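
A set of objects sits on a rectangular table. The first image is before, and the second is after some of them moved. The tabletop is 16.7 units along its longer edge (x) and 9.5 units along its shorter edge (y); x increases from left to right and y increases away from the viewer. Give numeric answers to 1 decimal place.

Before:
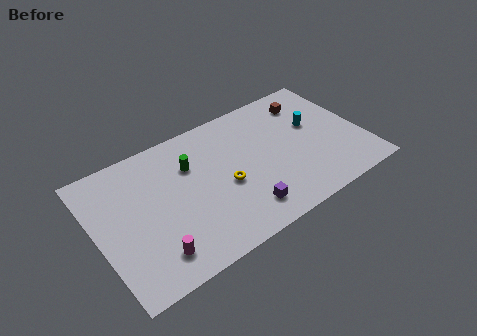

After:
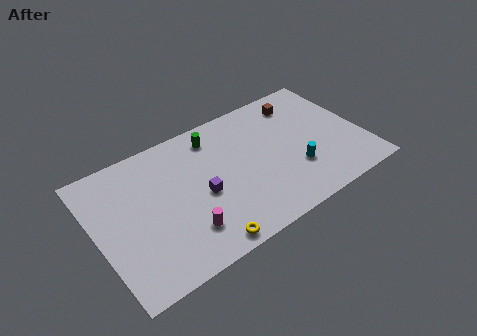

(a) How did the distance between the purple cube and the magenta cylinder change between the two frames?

-3.2

They were about 5.6 units apart before and 2.4 after — 3.2 units closer together.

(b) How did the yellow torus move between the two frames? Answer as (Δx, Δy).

(-2.0, -3.2)

The yellow torus started near (7.9, 4.1) and ended near (5.9, 0.9).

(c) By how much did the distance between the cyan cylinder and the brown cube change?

+3.0

The distance was about 1.9 in the first image and 4.9 in the second, so they moved 3.0 units further apart.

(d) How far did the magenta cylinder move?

2.1

The magenta cylinder was near (3.0, 1.8) before and (5.0, 2.3) after, so it travelled √(2.0² + 0.5²) ≈ 2.1 units.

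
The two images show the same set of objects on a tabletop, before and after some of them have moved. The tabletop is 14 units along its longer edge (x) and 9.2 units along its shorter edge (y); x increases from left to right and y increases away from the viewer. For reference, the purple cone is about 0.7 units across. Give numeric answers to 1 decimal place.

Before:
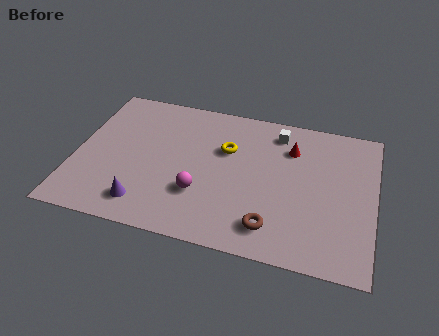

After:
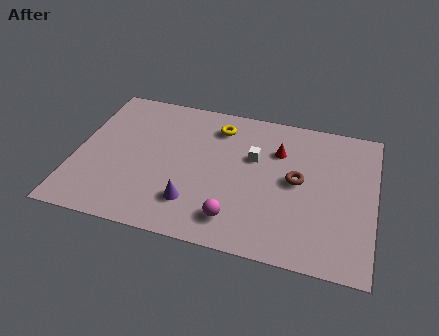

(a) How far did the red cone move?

0.7

The red cone was near (10.0, 6.8) before and (9.4, 6.5) after, so it travelled √(0.6² + 0.3²) ≈ 0.7 units.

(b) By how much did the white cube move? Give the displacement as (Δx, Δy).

(-1.0, -1.9)

From the two frames, the white cube sits at roughly (9.3, 7.7) before and (8.3, 5.8) after.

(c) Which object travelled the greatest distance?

the brown torus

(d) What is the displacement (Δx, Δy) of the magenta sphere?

(1.7, -1.2)

From the two frames, the magenta sphere sits at roughly (6.0, 2.9) before and (7.7, 1.7) after.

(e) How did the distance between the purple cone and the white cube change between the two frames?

-4.0

The distance was about 8.4 in the first image and 4.4 in the second, so they moved 4.0 units closer together.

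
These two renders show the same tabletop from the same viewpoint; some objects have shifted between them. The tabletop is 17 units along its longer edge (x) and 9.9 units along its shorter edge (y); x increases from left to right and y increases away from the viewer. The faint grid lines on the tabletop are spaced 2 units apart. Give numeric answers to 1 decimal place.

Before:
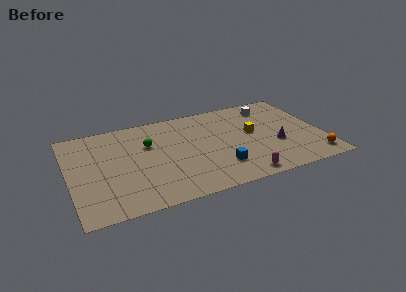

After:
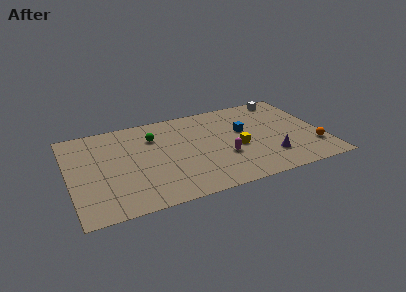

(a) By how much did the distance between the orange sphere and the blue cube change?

-0.9

They were about 6.4 units apart before and 5.5 after — 0.9 units closer together.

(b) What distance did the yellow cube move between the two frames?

1.8

The yellow cube moved from about (12.4, 5.5) to (11.2, 4.2), a distance of √(1.2² + 1.3²) ≈ 1.8.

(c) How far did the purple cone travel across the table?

1.3

From (13.8, 3.7) to (13.2, 2.5), the purple cone covered √(0.6² + 1.2²) ≈ 1.3 units.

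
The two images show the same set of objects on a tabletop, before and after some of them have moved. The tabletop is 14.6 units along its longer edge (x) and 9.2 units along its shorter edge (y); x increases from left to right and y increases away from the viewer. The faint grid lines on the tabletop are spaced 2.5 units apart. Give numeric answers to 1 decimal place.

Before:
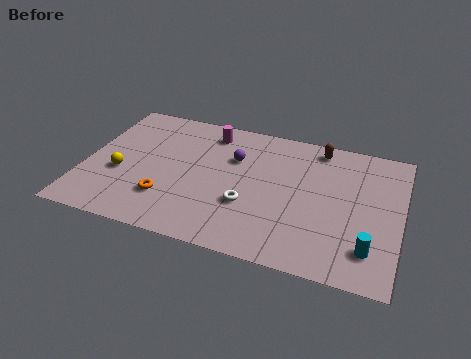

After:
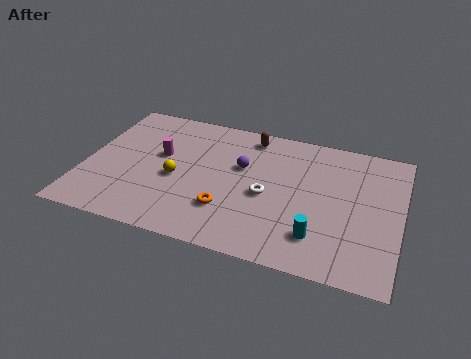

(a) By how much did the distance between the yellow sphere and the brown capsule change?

-4.9

Before: roughly 10.0 units apart; after: 5.1. That's 4.9 units closer together.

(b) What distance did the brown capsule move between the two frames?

3.2

From (10.6, 8.1) to (7.4, 8.0), the brown capsule covered √(3.2² + 0.1²) ≈ 3.2 units.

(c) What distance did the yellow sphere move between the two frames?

2.6

The yellow sphere moved from about (1.7, 3.6) to (4.3, 4.0), a distance of √(2.6² + 0.4²) ≈ 2.6.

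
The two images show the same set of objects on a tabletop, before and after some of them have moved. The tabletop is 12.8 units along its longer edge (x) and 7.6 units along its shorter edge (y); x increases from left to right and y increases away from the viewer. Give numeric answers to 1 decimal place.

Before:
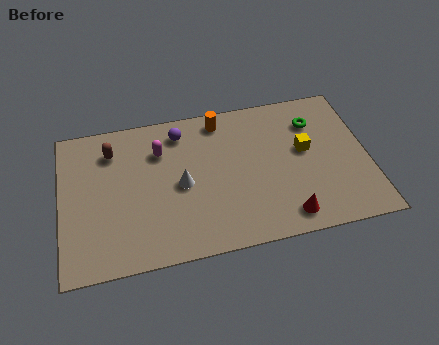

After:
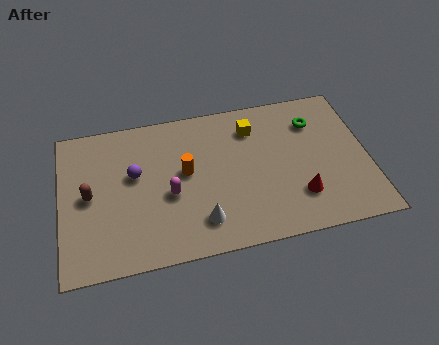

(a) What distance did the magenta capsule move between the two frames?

2.3

The magenta capsule moved from about (4.2, 5.5) to (4.5, 3.2), a distance of √(0.3² + 2.3²) ≈ 2.3.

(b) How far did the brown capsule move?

2.3

The brown capsule was near (2.2, 5.9) before and (1.2, 3.8) after, so it travelled √(1.0² + 2.1²) ≈ 2.3 units.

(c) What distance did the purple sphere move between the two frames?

2.7

The purple sphere moved from about (5.1, 6.3) to (3.1, 4.5), a distance of √(2.0² + 1.8²) ≈ 2.7.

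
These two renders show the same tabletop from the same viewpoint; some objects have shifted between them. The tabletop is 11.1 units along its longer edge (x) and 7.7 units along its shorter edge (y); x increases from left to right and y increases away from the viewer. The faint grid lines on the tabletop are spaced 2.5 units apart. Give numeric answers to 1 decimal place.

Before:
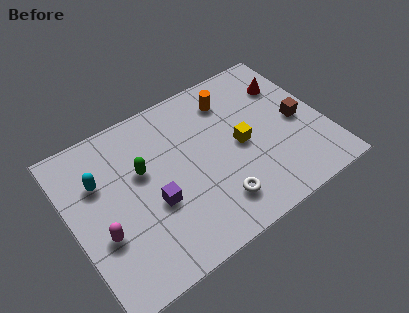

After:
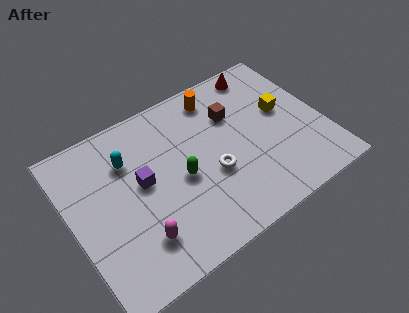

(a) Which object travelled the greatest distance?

the brown cube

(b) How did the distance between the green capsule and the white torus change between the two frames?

-2.7

They were about 4.1 units apart before and 1.4 after — 2.7 units closer together.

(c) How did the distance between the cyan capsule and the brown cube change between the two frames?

-4.0

The distance was about 8.7 in the first image and 4.7 in the second, so they moved 4.0 units closer together.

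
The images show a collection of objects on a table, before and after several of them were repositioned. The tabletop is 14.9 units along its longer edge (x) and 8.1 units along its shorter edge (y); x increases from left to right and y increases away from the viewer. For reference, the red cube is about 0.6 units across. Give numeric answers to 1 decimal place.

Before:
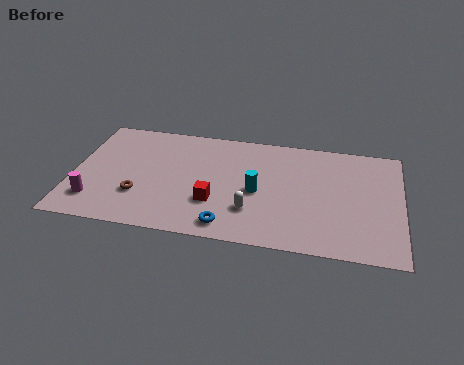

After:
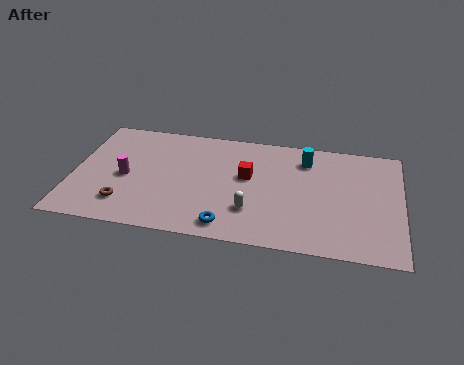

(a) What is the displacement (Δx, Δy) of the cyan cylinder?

(2.1, 2.7)

The cyan cylinder started near (8.4, 3.7) and ended near (10.5, 6.4).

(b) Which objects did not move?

the blue torus and the white capsule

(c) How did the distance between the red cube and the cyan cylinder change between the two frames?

+0.9

Before: roughly 2.2 units apart; after: 3.1. That's 0.9 units further apart.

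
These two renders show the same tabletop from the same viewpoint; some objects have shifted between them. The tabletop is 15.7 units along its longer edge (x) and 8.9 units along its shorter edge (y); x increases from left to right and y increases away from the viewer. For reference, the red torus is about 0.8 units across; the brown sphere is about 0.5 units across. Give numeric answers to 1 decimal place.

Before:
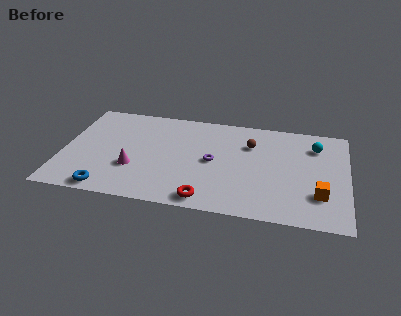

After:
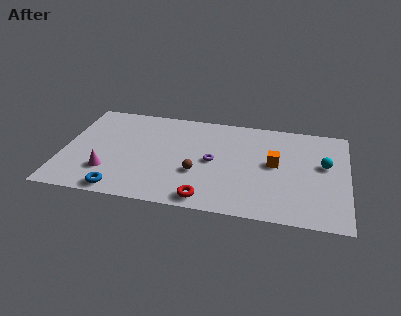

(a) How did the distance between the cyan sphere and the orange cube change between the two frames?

-1.6

Before: roughly 4.3 units apart; after: 2.7. That's 1.6 units closer together.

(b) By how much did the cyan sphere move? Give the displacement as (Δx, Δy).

(0.5, -1.6)

The cyan sphere started near (13.9, 6.8) and ended near (14.4, 5.2).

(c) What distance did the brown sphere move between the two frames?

4.2

The brown sphere was near (10.3, 6.3) before and (7.5, 3.2) after, so it travelled √(2.8² + 3.1²) ≈ 4.2 units.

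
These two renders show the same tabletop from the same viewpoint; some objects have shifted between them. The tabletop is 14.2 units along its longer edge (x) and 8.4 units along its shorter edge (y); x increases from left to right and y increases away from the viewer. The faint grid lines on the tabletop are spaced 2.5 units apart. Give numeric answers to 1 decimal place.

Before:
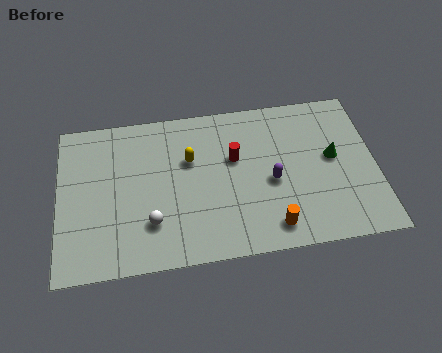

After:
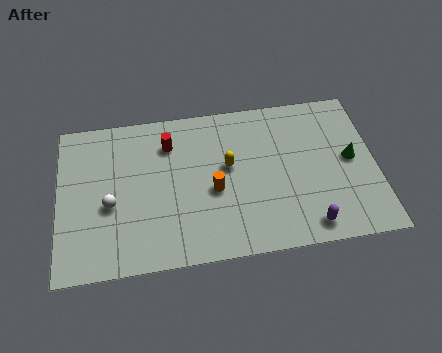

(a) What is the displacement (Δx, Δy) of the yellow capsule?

(1.7, -0.6)

The yellow capsule was at about (5.9, 5.4) and moved to about (7.6, 4.8).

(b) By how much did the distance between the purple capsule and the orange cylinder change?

+2.4

Before: roughly 2.4 units apart; after: 4.8. That's 2.4 units further apart.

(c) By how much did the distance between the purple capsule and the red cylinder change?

+5.8

The distance was about 2.2 in the first image and 8.0 in the second, so they moved 5.8 units further apart.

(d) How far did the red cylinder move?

3.1

The red cylinder moved from about (7.9, 5.2) to (5.0, 6.4), a distance of √(2.9² + 1.2²) ≈ 3.1.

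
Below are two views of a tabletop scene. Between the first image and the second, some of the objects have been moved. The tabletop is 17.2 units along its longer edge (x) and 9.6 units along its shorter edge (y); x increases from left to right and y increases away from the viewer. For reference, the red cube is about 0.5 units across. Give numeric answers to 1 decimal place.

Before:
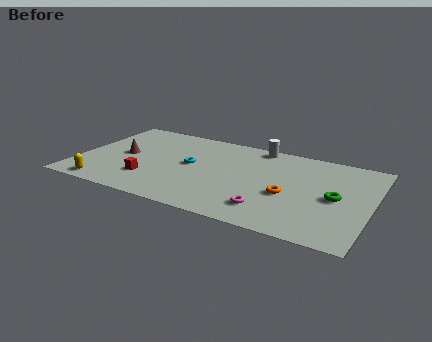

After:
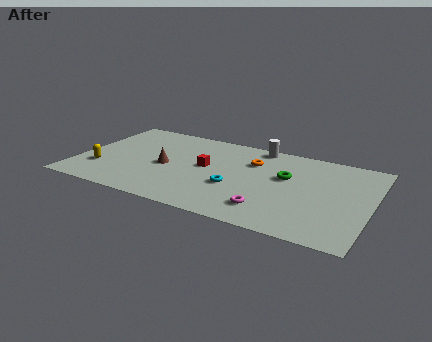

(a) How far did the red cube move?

4.0

From (4.4, 2.6) to (7.5, 5.2), the red cube covered √(3.1² + 2.6²) ≈ 4.0 units.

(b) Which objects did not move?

the white cylinder and the magenta torus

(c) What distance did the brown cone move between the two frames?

2.6

The brown cone was near (2.6, 4.8) before and (5.2, 4.4) after, so it travelled √(2.6² + 0.4²) ≈ 2.6 units.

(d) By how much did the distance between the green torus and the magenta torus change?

-0.6

They were about 4.4 units apart before and 3.8 after — 0.6 units closer together.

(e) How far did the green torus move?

3.2

The green torus was near (15.2, 4.6) before and (12.2, 5.8) after, so it travelled √(3.0² + 1.2²) ≈ 3.2 units.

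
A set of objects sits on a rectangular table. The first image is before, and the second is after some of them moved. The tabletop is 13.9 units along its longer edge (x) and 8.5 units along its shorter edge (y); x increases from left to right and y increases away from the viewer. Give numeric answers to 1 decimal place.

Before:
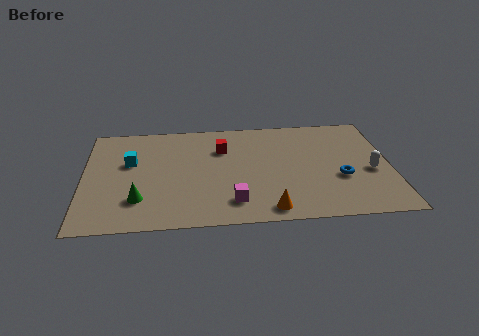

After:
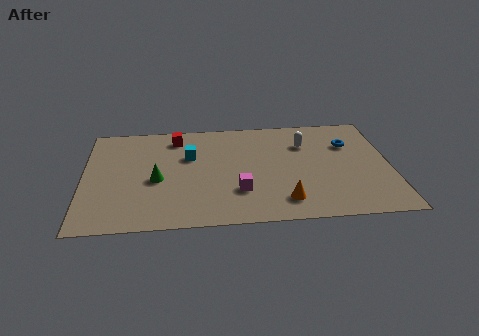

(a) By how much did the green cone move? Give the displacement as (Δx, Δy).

(0.8, 1.5)

The green cone started near (2.5, 2.2) and ended near (3.3, 3.7).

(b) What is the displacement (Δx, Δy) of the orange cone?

(0.7, 0.6)

The orange cone was at about (8.3, 1.0) and moved to about (9.0, 1.6).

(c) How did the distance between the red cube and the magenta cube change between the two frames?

+1.1

Before: roughly 4.3 units apart; after: 5.4. That's 1.1 units further apart.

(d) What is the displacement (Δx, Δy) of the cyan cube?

(2.7, 0.3)

The cyan cube was at about (2.1, 5.2) and moved to about (4.8, 5.5).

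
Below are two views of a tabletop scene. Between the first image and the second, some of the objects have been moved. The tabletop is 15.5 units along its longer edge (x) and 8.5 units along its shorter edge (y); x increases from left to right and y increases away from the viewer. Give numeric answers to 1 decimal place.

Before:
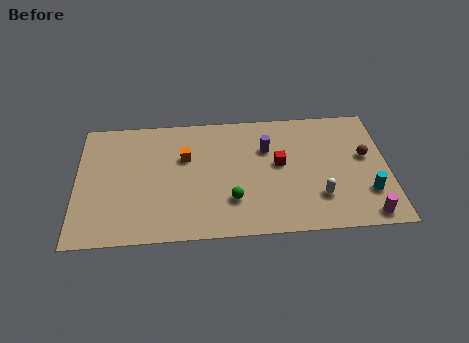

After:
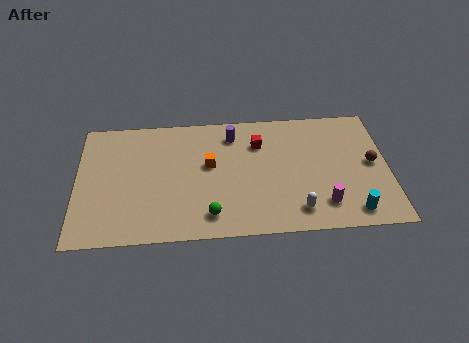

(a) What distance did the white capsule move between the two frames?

1.4

The white capsule was near (12.0, 2.3) before and (10.9, 1.5) after, so it travelled √(1.1² + 0.8²) ≈ 1.4 units.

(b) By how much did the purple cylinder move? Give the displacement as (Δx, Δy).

(-1.7, 1.1)

The purple cylinder was at about (9.5, 5.8) and moved to about (7.8, 6.9).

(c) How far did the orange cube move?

1.3

From (5.4, 5.5) to (6.6, 4.9), the orange cube covered √(1.2² + 0.6²) ≈ 1.3 units.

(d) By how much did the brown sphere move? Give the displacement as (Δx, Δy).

(0.3, -0.5)

The brown sphere was at about (14.4, 4.9) and moved to about (14.7, 4.4).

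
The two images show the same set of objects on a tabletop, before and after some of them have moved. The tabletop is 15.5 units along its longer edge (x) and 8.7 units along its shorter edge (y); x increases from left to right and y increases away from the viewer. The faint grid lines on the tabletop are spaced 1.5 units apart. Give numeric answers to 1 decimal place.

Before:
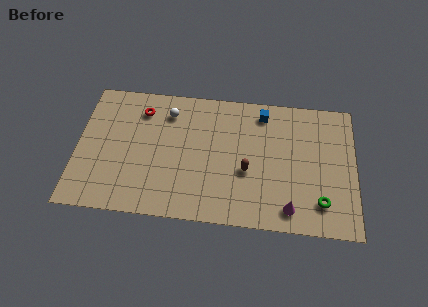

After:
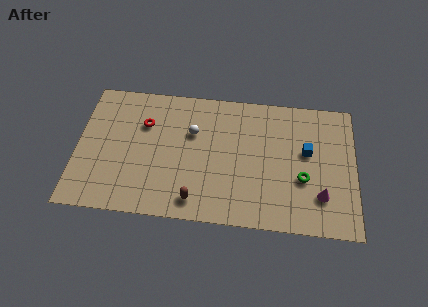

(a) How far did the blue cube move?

3.4

From (10.3, 7.4) to (12.8, 5.1), the blue cube covered √(2.5² + 2.3²) ≈ 3.4 units.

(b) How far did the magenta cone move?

2.0

From (11.9, 1.3) to (13.6, 2.3), the magenta cone covered √(1.7² + 1.0²) ≈ 2.0 units.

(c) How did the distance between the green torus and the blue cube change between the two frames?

-4.6

They were about 6.4 units apart before and 1.8 after — 4.6 units closer together.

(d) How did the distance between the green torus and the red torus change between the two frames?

-2.0

They were about 11.3 units apart before and 9.3 after — 2.0 units closer together.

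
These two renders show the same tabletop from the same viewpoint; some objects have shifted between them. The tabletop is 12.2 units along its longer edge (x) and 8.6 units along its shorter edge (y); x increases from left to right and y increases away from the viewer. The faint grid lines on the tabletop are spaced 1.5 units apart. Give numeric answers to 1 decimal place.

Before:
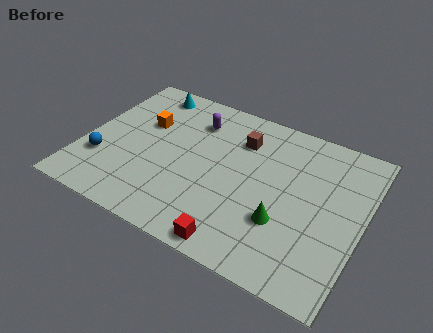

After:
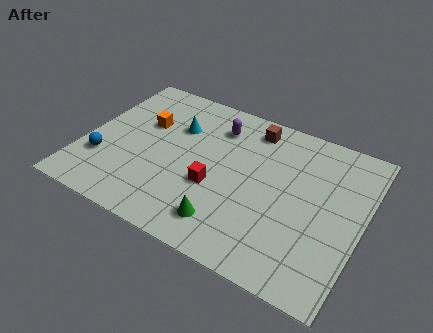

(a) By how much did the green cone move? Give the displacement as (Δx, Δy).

(-2.3, -1.2)

The green cone was at about (9.0, 2.8) and moved to about (6.7, 1.6).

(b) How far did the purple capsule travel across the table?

1.0

The purple capsule moved from about (4.5, 6.6) to (5.5, 6.7), a distance of √(1.0² + 0.1²) ≈ 1.0.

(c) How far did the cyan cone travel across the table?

2.3

The cyan cone moved from about (2.2, 7.5) to (3.8, 5.9), a distance of √(1.6² + 1.6²) ≈ 2.3.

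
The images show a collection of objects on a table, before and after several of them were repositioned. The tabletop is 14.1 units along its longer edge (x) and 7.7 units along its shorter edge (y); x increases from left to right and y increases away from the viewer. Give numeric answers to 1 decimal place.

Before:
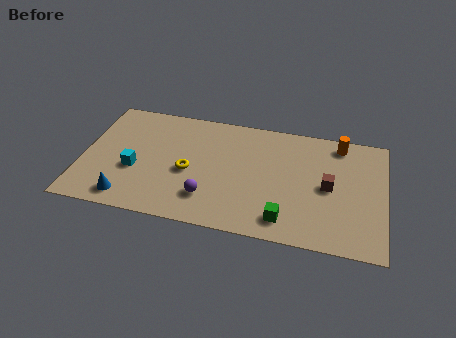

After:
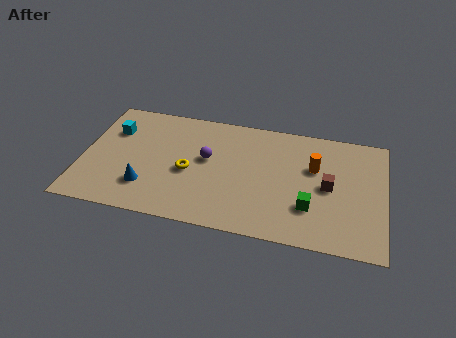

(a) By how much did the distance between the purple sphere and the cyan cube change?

+0.9

They were about 3.7 units apart before and 4.6 after — 0.9 units further apart.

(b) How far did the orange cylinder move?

2.1

The orange cylinder moved from about (11.9, 6.7) to (10.8, 4.9), a distance of √(1.1² + 1.8²) ≈ 2.1.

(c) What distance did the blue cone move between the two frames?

1.2

The blue cone moved from about (2.3, 1.1) to (3.1, 2.0), a distance of √(0.8² + 0.9²) ≈ 1.2.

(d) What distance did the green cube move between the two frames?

1.5

The green cube moved from about (9.6, 1.3) to (10.7, 2.3), a distance of √(1.1² + 1.0²) ≈ 1.5.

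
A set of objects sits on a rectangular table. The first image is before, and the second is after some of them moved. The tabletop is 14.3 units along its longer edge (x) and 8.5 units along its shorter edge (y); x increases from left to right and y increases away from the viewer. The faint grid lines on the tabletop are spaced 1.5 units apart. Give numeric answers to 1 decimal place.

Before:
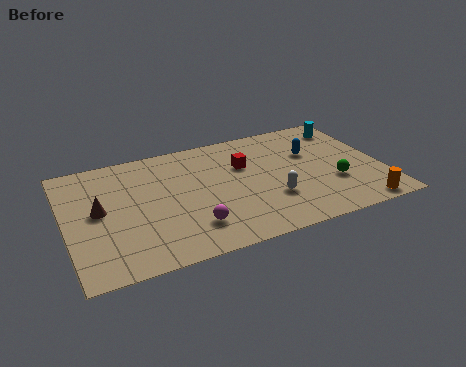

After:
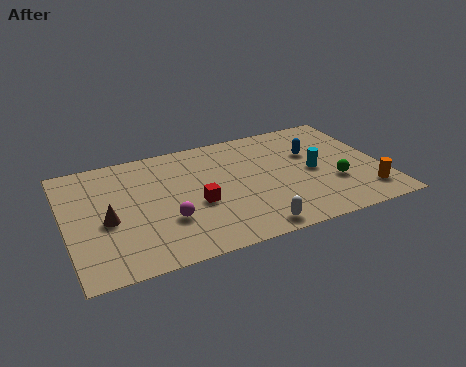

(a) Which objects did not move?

the green sphere and the blue capsule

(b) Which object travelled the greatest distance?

the cyan cylinder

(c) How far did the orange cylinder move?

1.0

The orange cylinder was near (12.9, 0.8) before and (13.3, 1.7) after, so it travelled √(0.4² + 0.9²) ≈ 1.0 units.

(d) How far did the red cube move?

3.2

The red cube moved from about (8.2, 5.6) to (5.8, 3.5), a distance of √(2.4² + 2.1²) ≈ 3.2.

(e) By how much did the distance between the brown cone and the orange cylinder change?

-0.3

Before: roughly 12.0 units apart; after: 11.7. That's 0.3 units closer together.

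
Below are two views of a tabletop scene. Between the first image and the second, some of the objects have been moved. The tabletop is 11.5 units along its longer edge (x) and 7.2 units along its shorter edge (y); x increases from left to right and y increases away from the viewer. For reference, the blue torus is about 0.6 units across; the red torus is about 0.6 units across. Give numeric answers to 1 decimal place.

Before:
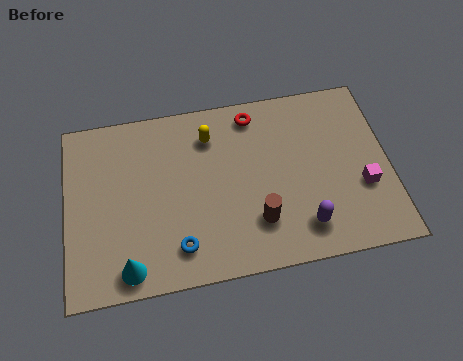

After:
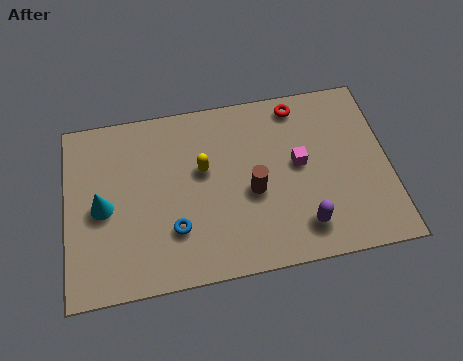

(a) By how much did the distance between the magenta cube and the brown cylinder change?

-2.0

They were about 3.9 units apart before and 1.9 after — 2.0 units closer together.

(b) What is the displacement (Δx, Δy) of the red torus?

(1.6, 0.1)

The red torus was at about (6.8, 6.2) and moved to about (8.4, 6.3).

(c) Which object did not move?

the purple capsule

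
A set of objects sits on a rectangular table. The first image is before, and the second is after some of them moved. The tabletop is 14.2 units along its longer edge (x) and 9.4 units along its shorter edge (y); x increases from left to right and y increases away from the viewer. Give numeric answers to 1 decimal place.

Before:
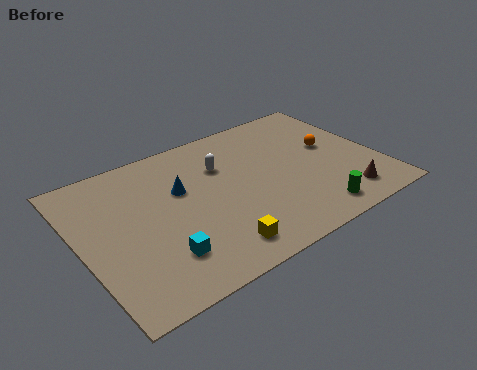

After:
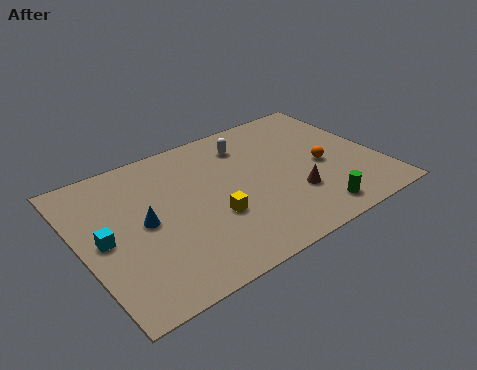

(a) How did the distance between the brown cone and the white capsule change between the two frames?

-2.3

Before: roughly 7.0 units apart; after: 4.7. That's 2.3 units closer together.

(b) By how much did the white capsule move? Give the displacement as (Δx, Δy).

(1.4, 0.9)

From the two frames, the white capsule sits at roughly (7.0, 6.5) before and (8.4, 7.4) after.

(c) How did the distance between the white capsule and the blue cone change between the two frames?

+3.9

Before: roughly 2.2 units apart; after: 6.1. That's 3.9 units further apart.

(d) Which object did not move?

the green cylinder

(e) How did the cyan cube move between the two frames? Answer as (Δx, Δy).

(-2.3, 2.3)

The cyan cube was at about (3.3, 2.3) and moved to about (1.0, 4.6).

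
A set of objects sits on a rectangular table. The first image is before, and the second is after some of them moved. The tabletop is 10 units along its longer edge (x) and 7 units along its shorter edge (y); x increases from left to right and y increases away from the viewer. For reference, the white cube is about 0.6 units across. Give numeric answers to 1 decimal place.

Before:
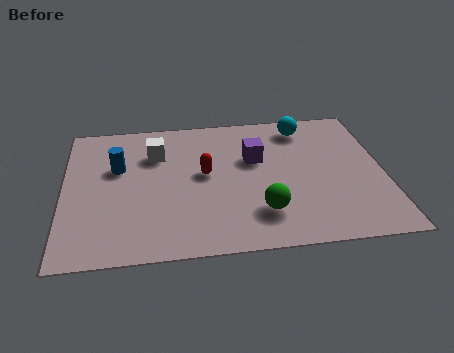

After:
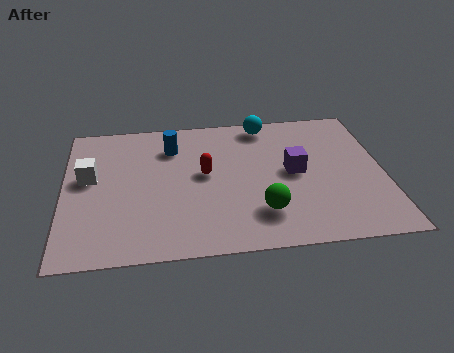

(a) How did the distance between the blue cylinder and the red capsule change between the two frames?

-1.0

Before: roughly 2.8 units apart; after: 1.8. That's 1.0 units closer together.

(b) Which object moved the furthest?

the white cube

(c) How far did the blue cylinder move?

1.9

From (1.7, 4.4) to (3.4, 5.3), the blue cylinder covered √(1.7² + 0.9²) ≈ 1.9 units.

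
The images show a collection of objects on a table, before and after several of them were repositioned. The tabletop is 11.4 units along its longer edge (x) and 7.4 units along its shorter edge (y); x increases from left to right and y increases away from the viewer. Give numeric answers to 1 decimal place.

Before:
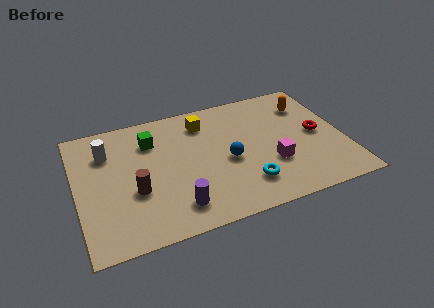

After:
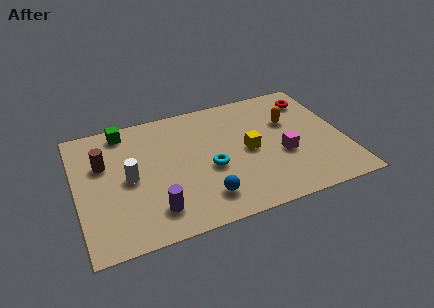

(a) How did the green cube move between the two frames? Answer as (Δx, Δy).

(-1.1, 1.0)

The green cube started near (3.3, 5.5) and ended near (2.2, 6.5).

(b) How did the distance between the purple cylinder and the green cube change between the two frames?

+0.9

They were about 4.2 units apart before and 5.1 after — 0.9 units further apart.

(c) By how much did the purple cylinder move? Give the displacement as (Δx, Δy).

(-0.9, 0.1)

The purple cylinder was at about (4.0, 1.4) and moved to about (3.1, 1.5).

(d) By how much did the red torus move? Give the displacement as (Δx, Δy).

(0.0, 2.2)

The red torus started near (10.3, 3.7) and ended near (10.3, 5.9).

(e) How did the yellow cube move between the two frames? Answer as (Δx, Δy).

(1.7, -2.3)

The yellow cube started near (5.6, 5.9) and ended near (7.3, 3.6).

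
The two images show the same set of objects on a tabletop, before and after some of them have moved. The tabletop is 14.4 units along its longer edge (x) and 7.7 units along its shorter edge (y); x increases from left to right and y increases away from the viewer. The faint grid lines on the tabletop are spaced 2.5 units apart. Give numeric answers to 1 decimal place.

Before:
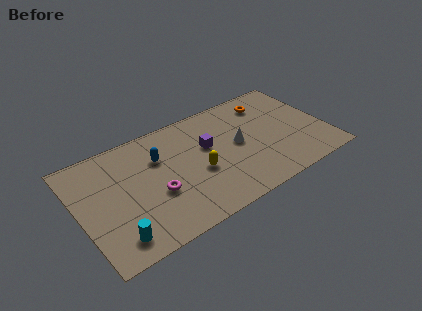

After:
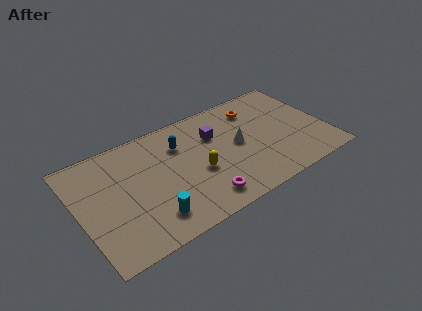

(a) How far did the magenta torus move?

2.9

The magenta torus was near (4.3, 3.0) before and (6.7, 1.3) after, so it travelled √(2.4² + 1.7²) ≈ 2.9 units.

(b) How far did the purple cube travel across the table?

0.8

The purple cube moved from about (7.6, 4.7) to (8.1, 5.3), a distance of √(0.5² + 0.6²) ≈ 0.8.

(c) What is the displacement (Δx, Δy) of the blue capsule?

(1.3, 0.3)

The blue capsule started near (4.8, 5.3) and ended near (6.1, 5.6).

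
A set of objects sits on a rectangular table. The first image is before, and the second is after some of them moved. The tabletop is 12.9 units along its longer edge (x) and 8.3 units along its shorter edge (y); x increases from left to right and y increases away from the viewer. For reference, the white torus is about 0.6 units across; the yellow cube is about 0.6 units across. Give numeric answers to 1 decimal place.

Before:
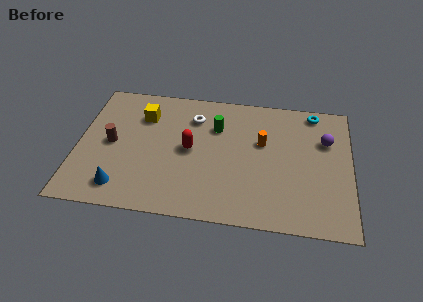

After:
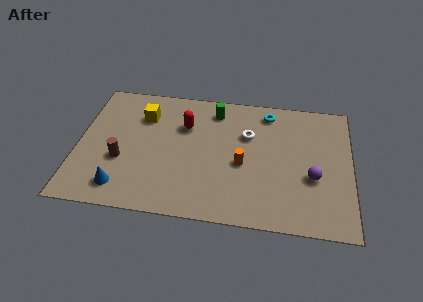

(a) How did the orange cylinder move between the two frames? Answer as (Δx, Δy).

(-0.9, -1.5)

From the two frames, the orange cylinder sits at roughly (8.7, 5.1) before and (7.8, 3.6) after.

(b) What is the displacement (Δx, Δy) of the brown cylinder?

(0.5, -1.0)

The brown cylinder started near (1.6, 4.1) and ended near (2.1, 3.1).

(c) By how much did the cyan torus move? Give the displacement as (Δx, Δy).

(-2.2, -0.3)

From the two frames, the cyan torus sits at roughly (11.1, 7.4) before and (8.9, 7.1) after.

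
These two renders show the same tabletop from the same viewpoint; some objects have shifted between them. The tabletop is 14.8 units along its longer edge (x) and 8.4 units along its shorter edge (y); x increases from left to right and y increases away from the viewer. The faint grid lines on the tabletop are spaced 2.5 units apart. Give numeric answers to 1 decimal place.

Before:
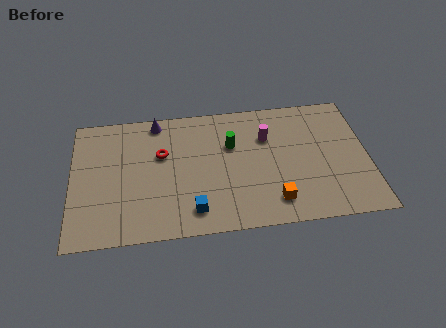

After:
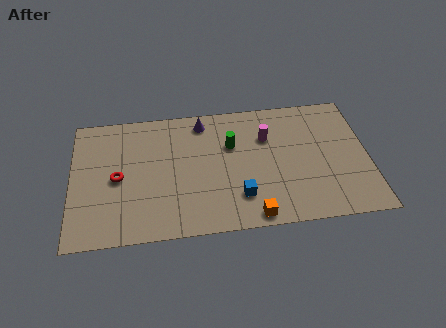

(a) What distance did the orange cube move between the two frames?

1.4

From (10.0, 1.6) to (8.9, 0.8), the orange cube covered √(1.1² + 0.8²) ≈ 1.4 units.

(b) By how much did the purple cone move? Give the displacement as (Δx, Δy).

(2.3, -0.3)

From the two frames, the purple cone sits at roughly (4.3, 7.5) before and (6.6, 7.2) after.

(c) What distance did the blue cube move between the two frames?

2.4

The blue cube was near (6.0, 1.5) before and (8.3, 2.1) after, so it travelled √(2.3² + 0.6²) ≈ 2.4 units.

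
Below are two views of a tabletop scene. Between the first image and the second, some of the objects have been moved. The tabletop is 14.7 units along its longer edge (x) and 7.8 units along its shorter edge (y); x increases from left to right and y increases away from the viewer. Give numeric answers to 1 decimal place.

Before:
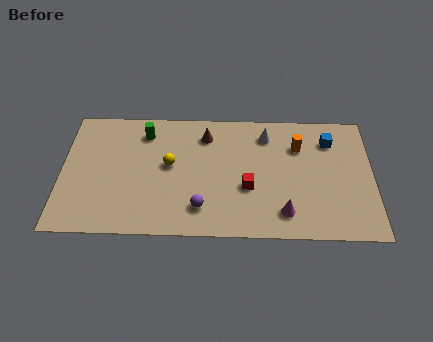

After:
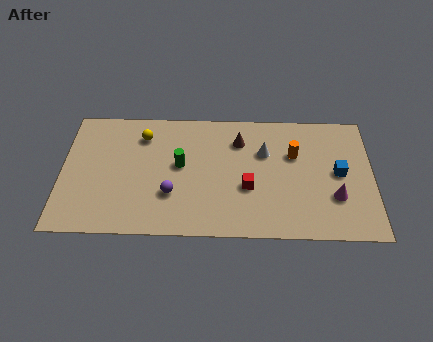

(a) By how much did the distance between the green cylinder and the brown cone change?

+0.3

They were about 2.9 units apart before and 3.2 after — 0.3 units further apart.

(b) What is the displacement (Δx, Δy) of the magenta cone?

(2.4, 1.0)

From the two frames, the magenta cone sits at roughly (10.5, 1.5) before and (12.9, 2.5) after.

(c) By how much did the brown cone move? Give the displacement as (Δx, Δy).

(1.6, -0.3)

The brown cone started near (6.8, 6.2) and ended near (8.4, 5.9).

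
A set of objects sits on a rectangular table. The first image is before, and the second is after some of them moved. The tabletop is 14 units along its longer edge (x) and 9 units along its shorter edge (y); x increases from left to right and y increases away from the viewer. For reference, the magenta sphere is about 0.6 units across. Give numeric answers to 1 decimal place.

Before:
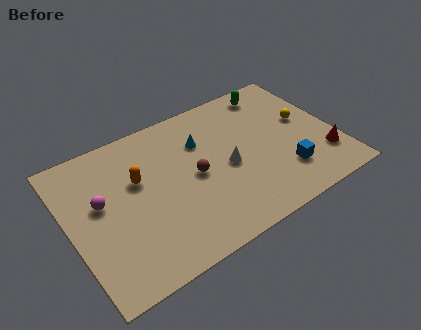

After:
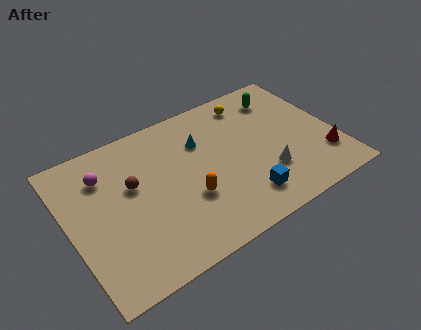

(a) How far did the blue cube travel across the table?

2.4

The blue cube was near (11.0, 2.3) before and (8.7, 1.8) after, so it travelled √(2.3² + 0.5²) ≈ 2.4 units.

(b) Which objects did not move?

the cyan cone and the red cone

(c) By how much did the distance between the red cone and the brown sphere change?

+3.3

Before: roughly 6.9 units apart; after: 10.2. That's 3.3 units further apart.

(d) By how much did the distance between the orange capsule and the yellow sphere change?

-2.9

They were about 8.9 units apart before and 6.0 after — 2.9 units closer together.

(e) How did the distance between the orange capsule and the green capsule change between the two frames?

-1.0

They were about 8.0 units apart before and 7.0 after — 1.0 units closer together.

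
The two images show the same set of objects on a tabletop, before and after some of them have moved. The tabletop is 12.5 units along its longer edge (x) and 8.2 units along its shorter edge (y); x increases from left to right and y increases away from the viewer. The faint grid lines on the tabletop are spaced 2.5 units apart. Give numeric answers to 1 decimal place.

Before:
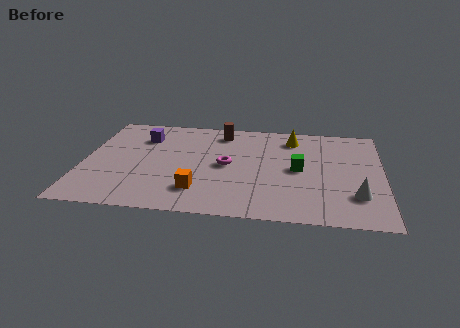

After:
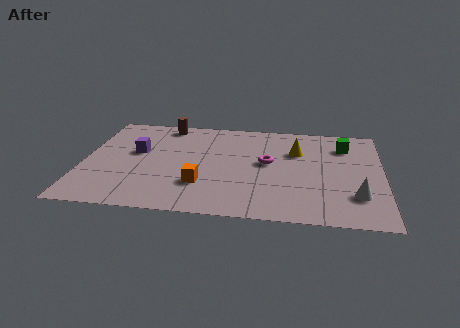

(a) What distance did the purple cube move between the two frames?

1.3

The purple cube moved from about (2.4, 6.1) to (2.2, 4.8), a distance of √(0.2² + 1.3²) ≈ 1.3.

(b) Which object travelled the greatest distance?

the green cube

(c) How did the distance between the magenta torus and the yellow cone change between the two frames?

-2.1

They were about 3.7 units apart before and 1.6 after — 2.1 units closer together.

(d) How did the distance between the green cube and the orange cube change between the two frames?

+2.4

The distance was about 4.7 in the first image and 7.1 in the second, so they moved 2.4 units further apart.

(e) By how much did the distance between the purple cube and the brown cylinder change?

-0.7

The distance was about 3.4 in the first image and 2.7 in the second, so they moved 0.7 units closer together.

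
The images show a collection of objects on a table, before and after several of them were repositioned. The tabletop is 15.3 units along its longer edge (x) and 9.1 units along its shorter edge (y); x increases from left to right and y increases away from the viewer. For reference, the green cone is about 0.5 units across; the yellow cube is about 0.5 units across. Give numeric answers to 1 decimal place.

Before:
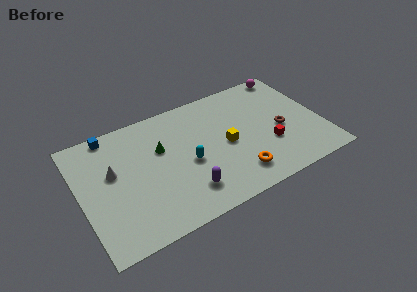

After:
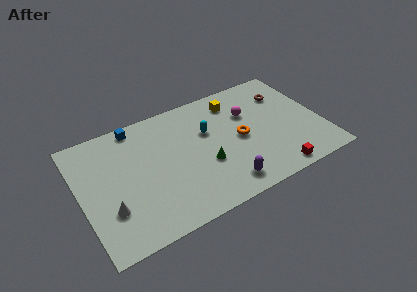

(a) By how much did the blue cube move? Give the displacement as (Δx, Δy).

(1.6, -0.1)

From the two frames, the blue cube sits at roughly (2.3, 8.3) before and (3.9, 8.2) after.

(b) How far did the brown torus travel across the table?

2.8

From (12.7, 4.0) to (13.4, 6.7), the brown torus covered √(0.7² + 2.7²) ≈ 2.8 units.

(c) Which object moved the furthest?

the magenta sphere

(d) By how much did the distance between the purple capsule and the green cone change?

-1.8

Before: roughly 4.0 units apart; after: 2.2. That's 1.8 units closer together.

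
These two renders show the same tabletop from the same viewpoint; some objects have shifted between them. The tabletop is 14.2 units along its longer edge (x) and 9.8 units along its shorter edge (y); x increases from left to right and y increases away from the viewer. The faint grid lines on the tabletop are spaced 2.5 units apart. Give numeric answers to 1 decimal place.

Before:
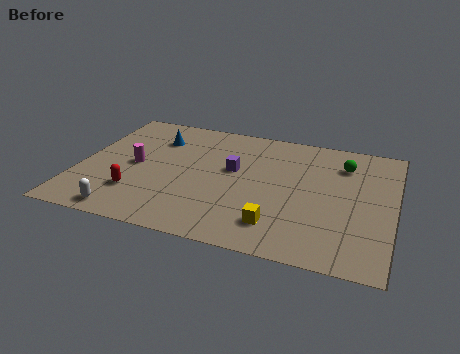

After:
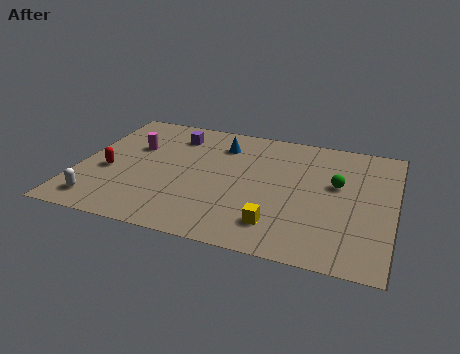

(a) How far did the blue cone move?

3.0

The blue cone moved from about (3.2, 7.3) to (6.2, 7.6), a distance of √(3.0² + 0.3²) ≈ 3.0.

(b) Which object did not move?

the yellow cube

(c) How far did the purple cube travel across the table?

3.6

The purple cube moved from about (6.9, 5.7) to (4.0, 7.8), a distance of √(2.9² + 2.1²) ≈ 3.6.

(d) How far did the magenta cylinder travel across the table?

1.5

From (2.5, 4.8) to (2.3, 6.3), the magenta cylinder covered √(0.2² + 1.5²) ≈ 1.5 units.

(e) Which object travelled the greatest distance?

the purple cube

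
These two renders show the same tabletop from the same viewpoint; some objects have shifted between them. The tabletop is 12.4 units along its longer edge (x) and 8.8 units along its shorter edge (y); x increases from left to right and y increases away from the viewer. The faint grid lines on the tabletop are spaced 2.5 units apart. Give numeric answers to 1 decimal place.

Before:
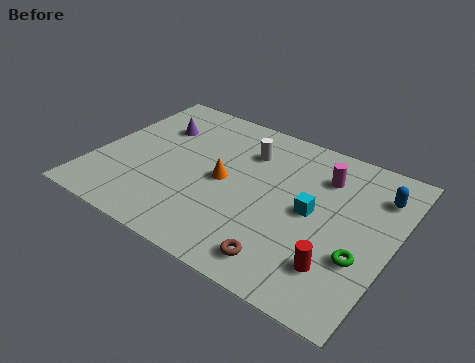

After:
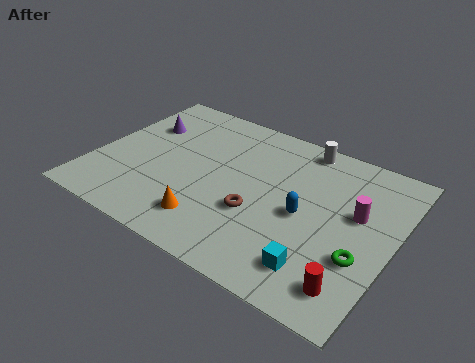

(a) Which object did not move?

the green torus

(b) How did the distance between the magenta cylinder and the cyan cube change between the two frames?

+1.4

They were about 2.2 units apart before and 3.6 after — 1.4 units further apart.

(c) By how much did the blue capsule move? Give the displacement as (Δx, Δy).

(-2.7, -2.6)

From the two frames, the blue capsule sits at roughly (11.5, 6.7) before and (8.8, 4.1) after.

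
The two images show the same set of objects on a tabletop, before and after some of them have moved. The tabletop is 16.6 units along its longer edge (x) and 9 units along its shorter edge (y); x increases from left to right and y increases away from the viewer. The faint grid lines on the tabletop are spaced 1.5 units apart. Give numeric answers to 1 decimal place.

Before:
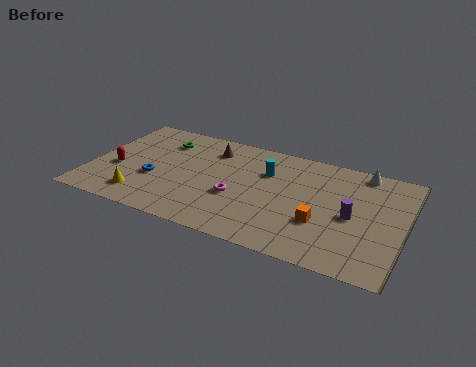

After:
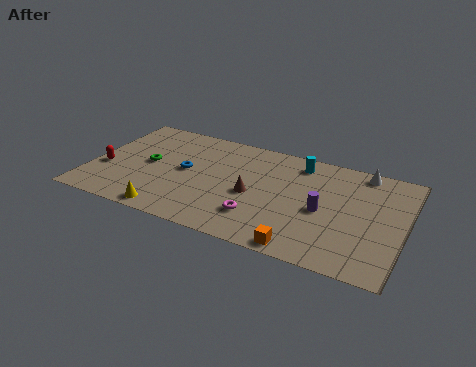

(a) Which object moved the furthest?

the brown cone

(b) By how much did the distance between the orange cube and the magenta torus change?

-1.6

Before: roughly 4.5 units apart; after: 2.9. That's 1.6 units closer together.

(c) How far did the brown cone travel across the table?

4.0

From (6.1, 7.1) to (8.7, 4.0), the brown cone covered √(2.6² + 3.1²) ≈ 4.0 units.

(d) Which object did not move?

the white cone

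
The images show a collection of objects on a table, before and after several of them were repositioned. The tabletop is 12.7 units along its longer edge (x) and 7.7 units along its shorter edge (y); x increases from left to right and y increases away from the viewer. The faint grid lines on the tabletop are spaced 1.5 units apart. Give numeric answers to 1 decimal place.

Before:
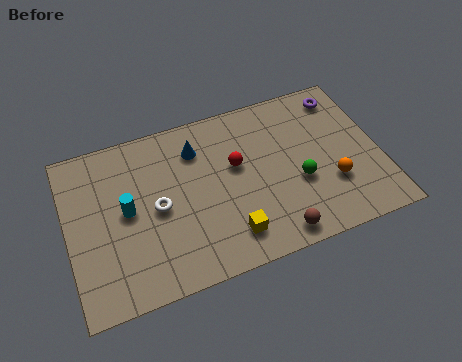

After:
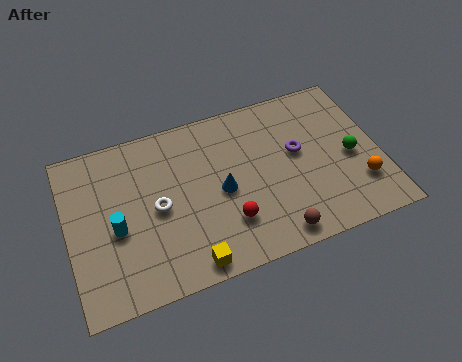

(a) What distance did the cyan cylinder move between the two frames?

0.9

The cyan cylinder moved from about (2.4, 4.0) to (1.9, 3.3), a distance of √(0.5² + 0.7²) ≈ 0.9.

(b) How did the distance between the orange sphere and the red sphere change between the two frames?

+1.1

The distance was about 4.3 in the first image and 5.4 in the second, so they moved 1.1 units further apart.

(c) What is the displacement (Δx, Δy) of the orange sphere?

(1.1, -0.4)

From the two frames, the orange sphere sits at roughly (10.6, 2.5) before and (11.7, 2.1) after.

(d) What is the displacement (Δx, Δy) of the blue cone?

(0.8, -2.3)

From the two frames, the blue cone sits at roughly (5.4, 5.9) before and (6.2, 3.6) after.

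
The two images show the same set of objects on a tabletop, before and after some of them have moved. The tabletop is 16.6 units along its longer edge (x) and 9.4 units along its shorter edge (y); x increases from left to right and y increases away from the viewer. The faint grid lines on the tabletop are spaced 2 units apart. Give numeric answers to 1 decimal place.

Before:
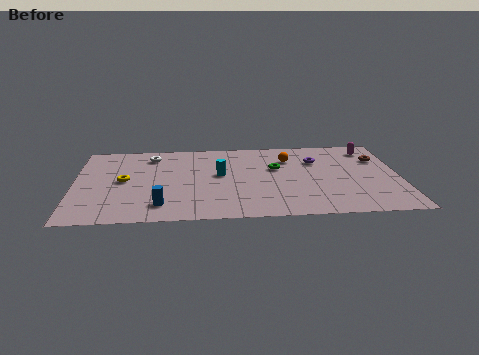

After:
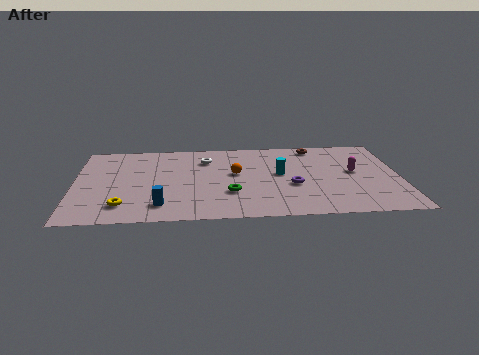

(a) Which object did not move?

the blue cylinder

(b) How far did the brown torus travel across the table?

3.6

From (15.6, 6.6) to (12.4, 8.3), the brown torus covered √(3.2² + 1.7²) ≈ 3.6 units.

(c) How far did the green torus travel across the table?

3.7

The green torus was near (10.3, 5.8) before and (7.9, 3.0) after, so it travelled √(2.4² + 2.8²) ≈ 3.7 units.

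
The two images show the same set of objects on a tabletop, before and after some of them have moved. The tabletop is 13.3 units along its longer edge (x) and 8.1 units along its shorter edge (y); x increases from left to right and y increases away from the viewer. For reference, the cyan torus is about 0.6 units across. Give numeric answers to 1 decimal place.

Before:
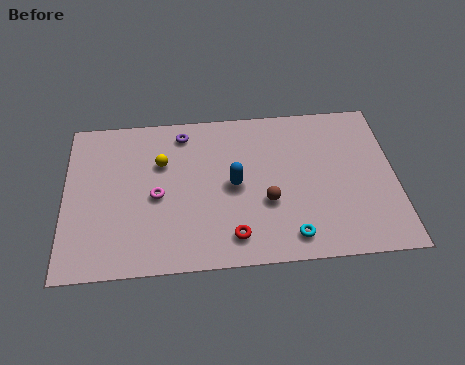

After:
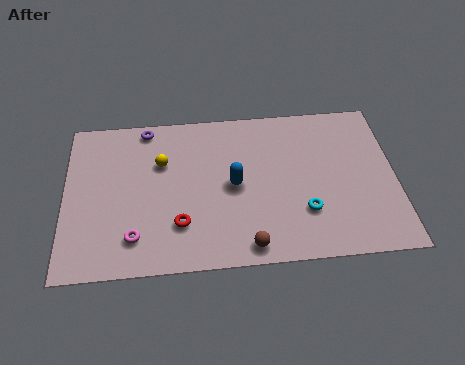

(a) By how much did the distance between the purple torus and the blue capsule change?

+1.3

Before: roughly 3.5 units apart; after: 4.8. That's 1.3 units further apart.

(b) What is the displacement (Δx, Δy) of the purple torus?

(-1.5, 0.4)

From the two frames, the purple torus sits at roughly (4.8, 6.9) before and (3.3, 7.3) after.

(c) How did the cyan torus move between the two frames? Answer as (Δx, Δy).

(0.6, 1.2)

From the two frames, the cyan torus sits at roughly (9.0, 1.2) before and (9.6, 2.4) after.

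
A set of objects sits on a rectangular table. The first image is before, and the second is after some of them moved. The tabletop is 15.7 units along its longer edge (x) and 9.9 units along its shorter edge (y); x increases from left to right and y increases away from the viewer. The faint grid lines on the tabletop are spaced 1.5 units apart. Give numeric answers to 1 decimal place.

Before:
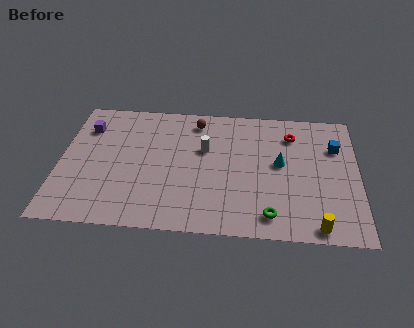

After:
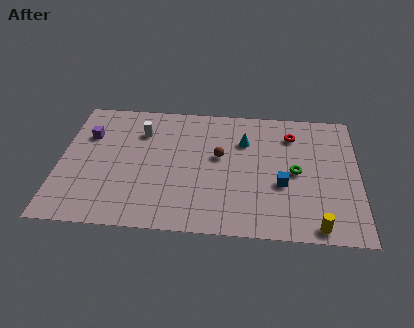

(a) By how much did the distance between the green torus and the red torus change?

-3.4

The distance was about 6.3 in the first image and 2.9 in the second, so they moved 3.4 units closer together.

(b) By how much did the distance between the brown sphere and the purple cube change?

+1.2

The distance was about 5.9 in the first image and 7.1 in the second, so they moved 1.2 units further apart.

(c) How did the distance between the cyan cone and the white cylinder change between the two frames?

+1.4

They were about 4.1 units apart before and 5.5 after — 1.4 units further apart.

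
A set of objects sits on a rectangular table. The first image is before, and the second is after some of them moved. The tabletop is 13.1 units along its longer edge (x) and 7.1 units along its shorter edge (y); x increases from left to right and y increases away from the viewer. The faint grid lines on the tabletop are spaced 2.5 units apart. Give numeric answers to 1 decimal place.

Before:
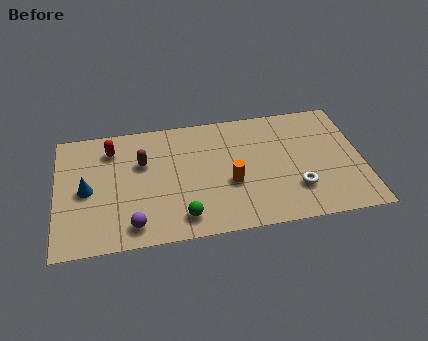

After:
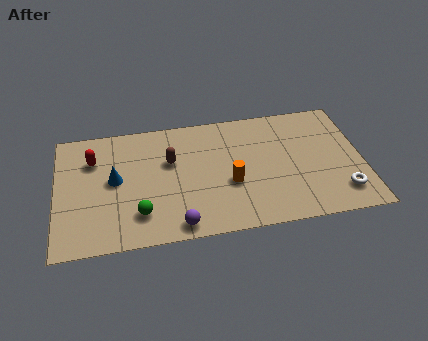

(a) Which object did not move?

the orange cylinder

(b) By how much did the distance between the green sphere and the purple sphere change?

-0.3

The distance was about 2.1 in the first image and 1.8 in the second, so they moved 0.3 units closer together.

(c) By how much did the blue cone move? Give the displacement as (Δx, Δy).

(1.2, 0.4)

The blue cone was at about (1.3, 3.4) and moved to about (2.5, 3.8).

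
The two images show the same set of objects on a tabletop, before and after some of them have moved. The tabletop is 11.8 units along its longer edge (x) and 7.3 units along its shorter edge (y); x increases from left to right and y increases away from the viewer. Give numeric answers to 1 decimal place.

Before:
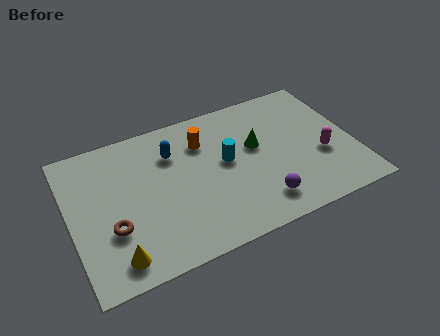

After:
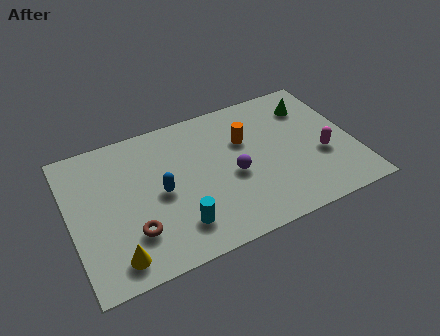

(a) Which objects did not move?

the magenta capsule and the yellow cone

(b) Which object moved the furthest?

the cyan cylinder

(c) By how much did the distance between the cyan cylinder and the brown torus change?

-3.3

They were about 5.1 units apart before and 1.8 after — 3.3 units closer together.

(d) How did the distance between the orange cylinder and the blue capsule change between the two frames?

+2.6

The distance was about 1.3 in the first image and 3.9 in the second, so they moved 2.6 units further apart.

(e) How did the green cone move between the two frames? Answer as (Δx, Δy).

(2.5, 1.3)

From the two frames, the green cone sits at roughly (7.8, 4.3) before and (10.3, 5.6) after.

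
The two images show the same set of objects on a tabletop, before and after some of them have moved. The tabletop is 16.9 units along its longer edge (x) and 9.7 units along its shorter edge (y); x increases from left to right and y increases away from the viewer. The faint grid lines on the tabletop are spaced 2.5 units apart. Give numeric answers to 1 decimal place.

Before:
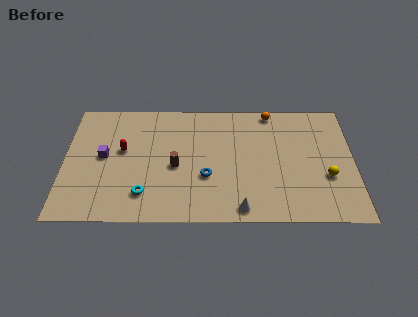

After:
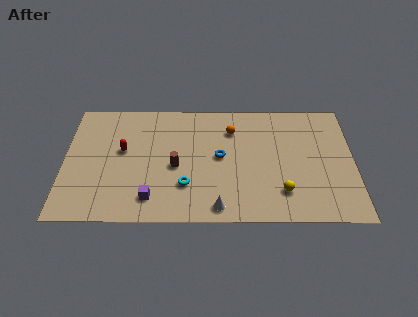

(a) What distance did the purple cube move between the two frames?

4.3

From (2.3, 5.1) to (5.1, 1.8), the purple cube covered √(2.8² + 3.3²) ≈ 4.3 units.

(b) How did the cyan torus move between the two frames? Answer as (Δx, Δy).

(2.4, 0.7)

From the two frames, the cyan torus sits at roughly (4.7, 2.1) before and (7.1, 2.8) after.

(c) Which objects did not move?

the red capsule and the brown cylinder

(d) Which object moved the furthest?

the purple cube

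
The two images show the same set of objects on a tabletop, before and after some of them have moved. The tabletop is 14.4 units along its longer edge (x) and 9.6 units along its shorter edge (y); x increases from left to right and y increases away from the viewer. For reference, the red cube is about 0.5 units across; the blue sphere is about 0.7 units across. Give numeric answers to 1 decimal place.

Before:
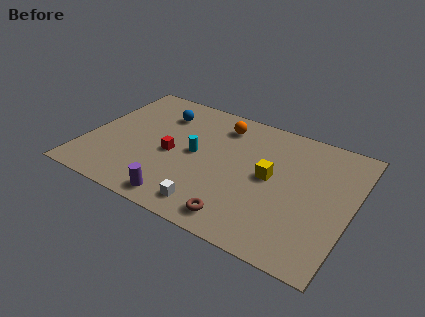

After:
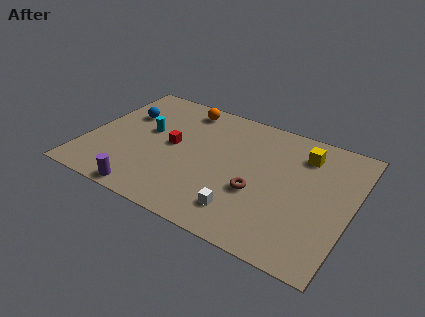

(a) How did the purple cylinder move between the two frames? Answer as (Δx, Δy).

(-1.8, -0.3)

The purple cylinder started near (5.7, 1.1) and ended near (3.9, 0.8).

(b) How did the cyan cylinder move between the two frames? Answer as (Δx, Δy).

(-2.8, 0.6)

From the two frames, the cyan cylinder sits at roughly (5.9, 4.9) before and (3.1, 5.5) after.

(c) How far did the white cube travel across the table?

1.8

From (7.3, 1.4) to (9.0, 1.9), the white cube covered √(1.7² + 0.5²) ≈ 1.8 units.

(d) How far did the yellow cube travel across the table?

2.9

The yellow cube was near (10.0, 5.0) before and (11.5, 7.5) after, so it travelled √(1.5² + 2.5²) ≈ 2.9 units.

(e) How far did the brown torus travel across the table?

2.4

The brown torus was near (8.9, 1.3) before and (9.5, 3.6) after, so it travelled √(0.6² + 2.3²) ≈ 2.4 units.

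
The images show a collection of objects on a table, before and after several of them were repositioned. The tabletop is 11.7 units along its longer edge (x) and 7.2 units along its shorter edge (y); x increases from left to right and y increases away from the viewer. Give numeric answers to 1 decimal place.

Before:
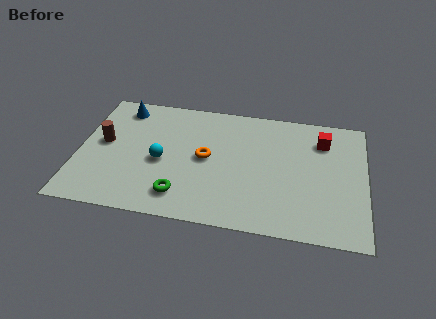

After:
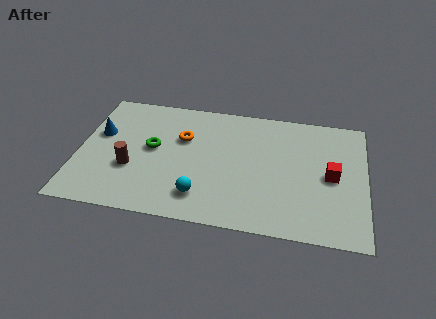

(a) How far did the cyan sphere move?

2.4

The cyan sphere was near (3.4, 3.2) before and (5.1, 1.5) after, so it travelled √(1.7² + 1.7²) ≈ 2.4 units.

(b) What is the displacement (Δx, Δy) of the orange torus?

(-1.0, 1.0)

The orange torus started near (5.2, 3.7) and ended near (4.2, 4.7).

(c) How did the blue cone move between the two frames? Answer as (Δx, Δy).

(-0.8, -1.7)

The blue cone started near (1.6, 6.1) and ended near (0.8, 4.4).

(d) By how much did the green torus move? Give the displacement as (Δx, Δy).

(-1.3, 2.5)

From the two frames, the green torus sits at roughly (4.3, 1.4) before and (3.0, 3.9) after.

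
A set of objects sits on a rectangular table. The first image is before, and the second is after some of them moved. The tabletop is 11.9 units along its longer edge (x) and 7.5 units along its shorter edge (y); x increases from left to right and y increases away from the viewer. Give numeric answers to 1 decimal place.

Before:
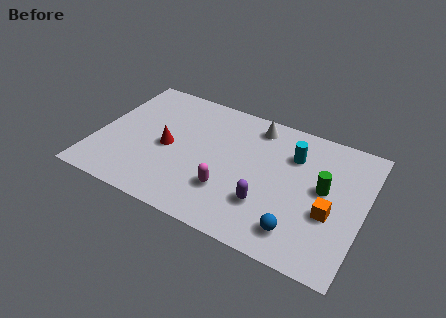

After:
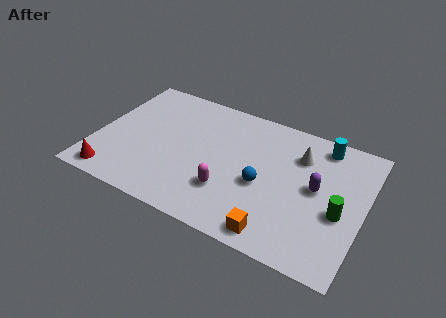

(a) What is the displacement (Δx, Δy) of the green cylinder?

(0.8, -1.0)

From the two frames, the green cylinder sits at roughly (10.1, 4.1) before and (10.9, 3.1) after.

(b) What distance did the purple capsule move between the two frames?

2.7

From (7.8, 2.2) to (9.8, 4.0), the purple capsule covered √(2.0² + 1.8²) ≈ 2.7 units.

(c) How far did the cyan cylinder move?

1.6

From (8.6, 5.4) to (9.8, 6.5), the cyan cylinder covered √(1.2² + 1.1²) ≈ 1.6 units.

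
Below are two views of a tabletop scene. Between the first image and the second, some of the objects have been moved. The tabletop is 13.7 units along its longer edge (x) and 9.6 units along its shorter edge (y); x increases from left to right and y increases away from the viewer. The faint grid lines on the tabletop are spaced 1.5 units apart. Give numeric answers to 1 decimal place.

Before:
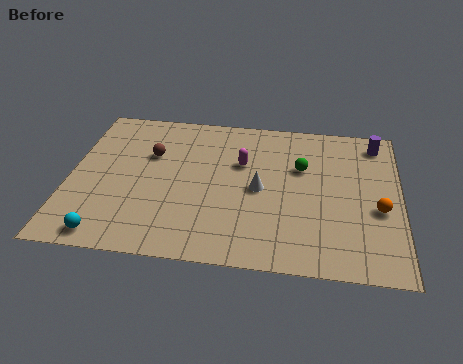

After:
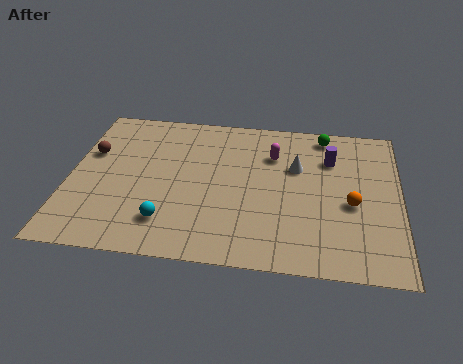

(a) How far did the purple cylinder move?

2.3

From (12.7, 8.2) to (10.8, 6.9), the purple cylinder covered √(1.9² + 1.3²) ≈ 2.3 units.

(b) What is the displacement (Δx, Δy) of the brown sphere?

(-2.5, -0.2)

The brown sphere was at about (3.3, 6.3) and moved to about (0.8, 6.1).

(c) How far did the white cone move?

2.2

The white cone moved from about (7.9, 4.6) to (9.4, 6.2), a distance of √(1.5² + 1.6²) ≈ 2.2.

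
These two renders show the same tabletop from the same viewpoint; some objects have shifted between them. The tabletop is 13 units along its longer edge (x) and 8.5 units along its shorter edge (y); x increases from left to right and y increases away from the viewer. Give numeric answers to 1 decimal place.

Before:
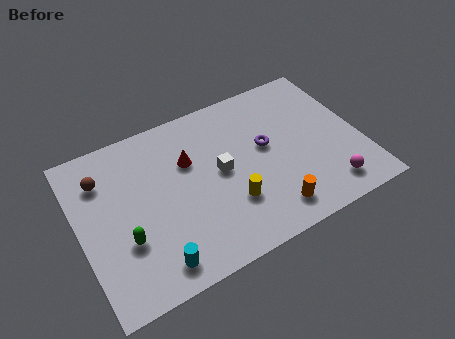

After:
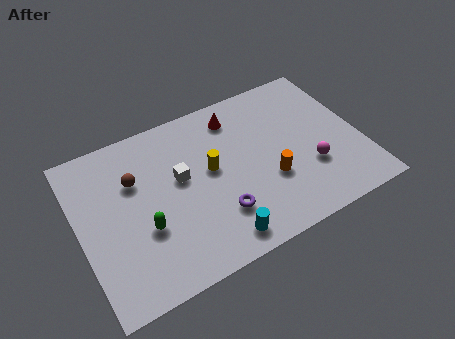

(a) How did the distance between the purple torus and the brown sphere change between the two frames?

-2.8

Before: roughly 7.6 units apart; after: 4.8. That's 2.8 units closer together.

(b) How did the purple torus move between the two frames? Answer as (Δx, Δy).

(-2.6, -2.5)

The purple torus was at about (8.7, 4.8) and moved to about (6.1, 2.3).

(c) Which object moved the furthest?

the purple torus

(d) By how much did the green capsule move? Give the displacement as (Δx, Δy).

(0.9, 0.2)

From the two frames, the green capsule sits at roughly (1.9, 2.9) before and (2.8, 3.1) after.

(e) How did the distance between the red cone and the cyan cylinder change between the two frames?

+1.2

They were about 4.9 units apart before and 6.1 after — 1.2 units further apart.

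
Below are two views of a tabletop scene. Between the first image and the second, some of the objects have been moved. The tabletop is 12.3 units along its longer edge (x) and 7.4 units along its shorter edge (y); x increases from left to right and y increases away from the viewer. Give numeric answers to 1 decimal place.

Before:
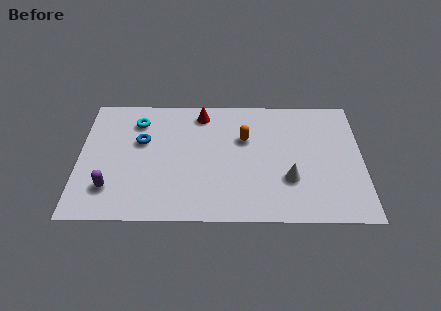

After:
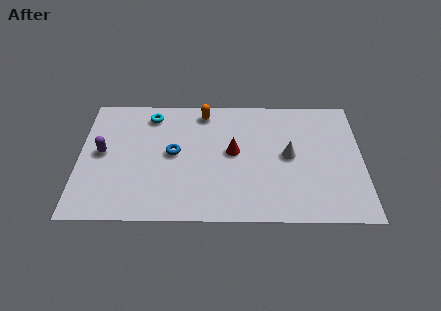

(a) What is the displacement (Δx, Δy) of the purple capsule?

(-0.4, 2.1)

The purple capsule was at about (1.4, 1.8) and moved to about (1.0, 3.9).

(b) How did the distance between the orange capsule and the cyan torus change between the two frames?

-2.5

The distance was about 4.8 in the first image and 2.3 in the second, so they moved 2.5 units closer together.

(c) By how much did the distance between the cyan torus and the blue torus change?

+1.3

They were about 1.2 units apart before and 2.5 after — 1.3 units further apart.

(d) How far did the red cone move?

2.7

The red cone moved from about (5.3, 6.3) to (6.7, 4.0), a distance of √(1.4² + 2.3²) ≈ 2.7.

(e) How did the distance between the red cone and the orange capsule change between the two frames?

+0.3

They were about 2.4 units apart before and 2.7 after — 0.3 units further apart.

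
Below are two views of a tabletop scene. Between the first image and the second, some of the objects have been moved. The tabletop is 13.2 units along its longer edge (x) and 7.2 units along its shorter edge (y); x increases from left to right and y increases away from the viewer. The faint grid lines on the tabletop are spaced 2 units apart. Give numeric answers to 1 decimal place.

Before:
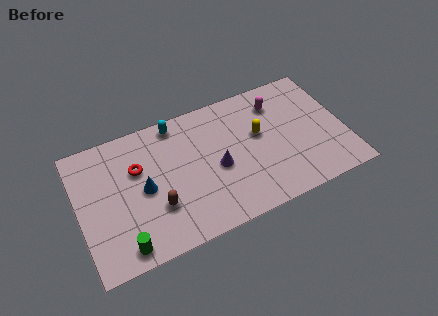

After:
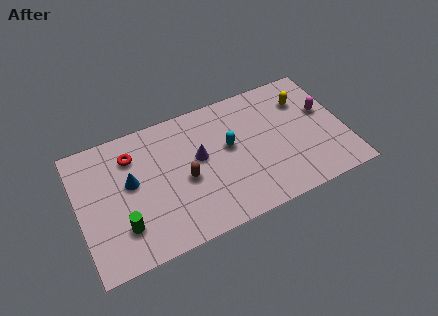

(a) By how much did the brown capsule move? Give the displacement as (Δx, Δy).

(1.5, 0.9)

The brown capsule started near (3.7, 2.3) and ended near (5.2, 3.2).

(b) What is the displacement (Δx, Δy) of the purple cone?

(-0.8, 0.9)

From the two frames, the purple cone sits at roughly (6.8, 3.2) before and (6.0, 4.1) after.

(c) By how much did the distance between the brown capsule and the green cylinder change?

+1.2

Before: roughly 2.3 units apart; after: 3.5. That's 1.2 units further apart.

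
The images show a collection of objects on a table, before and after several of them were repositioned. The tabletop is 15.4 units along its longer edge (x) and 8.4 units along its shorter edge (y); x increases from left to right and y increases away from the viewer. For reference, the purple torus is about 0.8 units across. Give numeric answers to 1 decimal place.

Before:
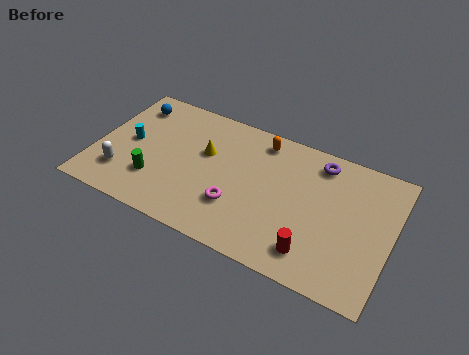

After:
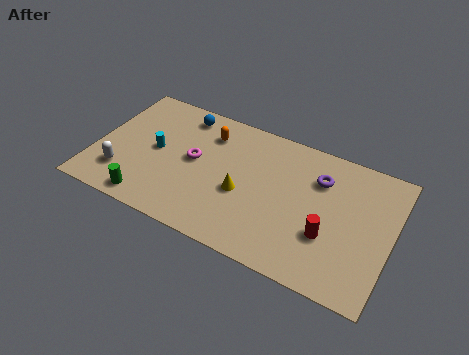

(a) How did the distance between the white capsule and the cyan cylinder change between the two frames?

+0.5

Before: roughly 2.2 units apart; after: 2.7. That's 0.5 units further apart.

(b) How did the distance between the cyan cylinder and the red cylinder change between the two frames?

-1.1

Before: roughly 10.4 units apart; after: 9.3. That's 1.1 units closer together.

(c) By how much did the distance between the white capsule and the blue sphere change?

+1.0

They were about 4.7 units apart before and 5.7 after — 1.0 units further apart.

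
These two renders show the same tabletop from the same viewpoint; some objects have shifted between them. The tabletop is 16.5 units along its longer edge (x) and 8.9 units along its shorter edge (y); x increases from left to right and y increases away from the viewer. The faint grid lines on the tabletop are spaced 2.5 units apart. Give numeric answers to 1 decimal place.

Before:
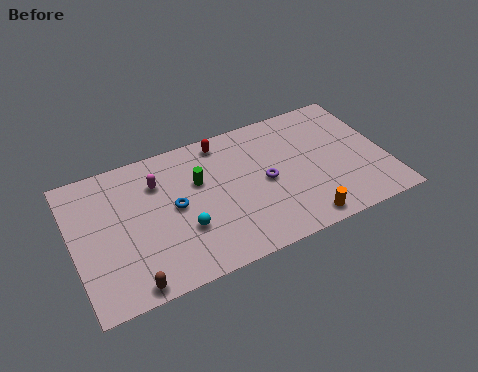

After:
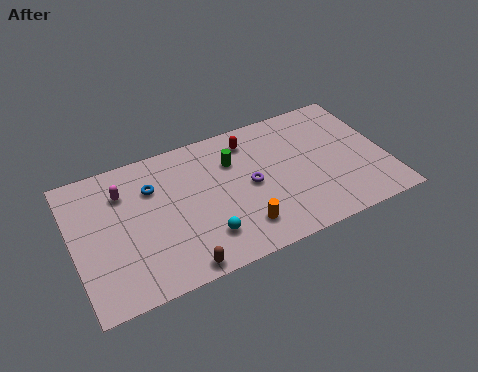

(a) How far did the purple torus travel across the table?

0.8

The purple torus was near (10.1, 4.3) before and (9.3, 4.4) after, so it travelled √(0.8² + 0.1²) ≈ 0.8 units.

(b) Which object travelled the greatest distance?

the orange cylinder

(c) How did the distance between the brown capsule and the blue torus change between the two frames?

+0.9

They were about 4.7 units apart before and 5.6 after — 0.9 units further apart.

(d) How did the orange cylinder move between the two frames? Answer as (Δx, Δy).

(-3.1, 0.9)

From the two frames, the orange cylinder sits at roughly (11.6, 1.0) before and (8.5, 1.9) after.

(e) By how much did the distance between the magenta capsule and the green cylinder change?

+3.6

The distance was about 2.2 in the first image and 5.8 in the second, so they moved 3.6 units further apart.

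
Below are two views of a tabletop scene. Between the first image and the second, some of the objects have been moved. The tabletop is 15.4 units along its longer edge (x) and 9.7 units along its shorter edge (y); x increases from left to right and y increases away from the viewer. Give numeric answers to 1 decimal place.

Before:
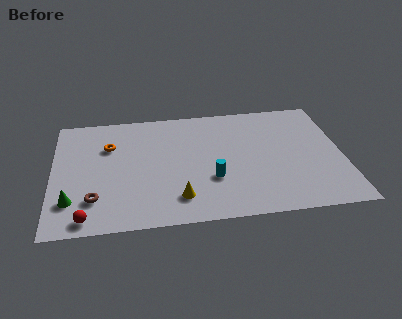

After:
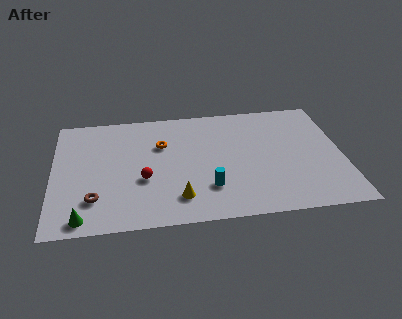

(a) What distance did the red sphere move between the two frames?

4.0

The red sphere moved from about (1.8, 1.0) to (4.8, 3.7), a distance of √(3.0² + 2.7²) ≈ 4.0.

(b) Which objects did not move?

the yellow cone and the brown torus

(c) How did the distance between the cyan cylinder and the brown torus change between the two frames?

-0.3

They were about 6.3 units apart before and 6.0 after — 0.3 units closer together.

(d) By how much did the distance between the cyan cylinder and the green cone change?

-0.7

Before: roughly 7.5 units apart; after: 6.8. That's 0.7 units closer together.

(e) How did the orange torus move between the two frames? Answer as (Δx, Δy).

(2.8, -0.2)

The orange torus was at about (3.0, 6.7) and moved to about (5.8, 6.5).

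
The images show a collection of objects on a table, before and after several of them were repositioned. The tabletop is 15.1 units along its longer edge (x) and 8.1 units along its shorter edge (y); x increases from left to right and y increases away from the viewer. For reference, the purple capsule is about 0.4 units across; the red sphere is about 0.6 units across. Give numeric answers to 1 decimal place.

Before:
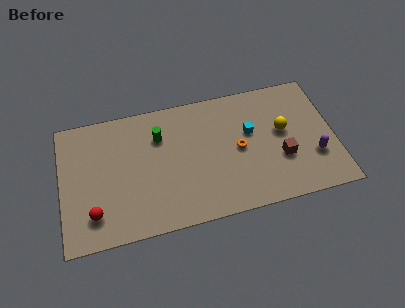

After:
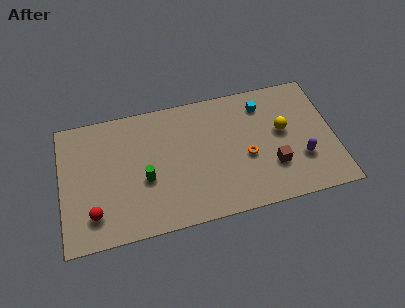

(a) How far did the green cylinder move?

2.7

The green cylinder moved from about (5.5, 5.8) to (4.6, 3.3), a distance of √(0.9² + 2.5²) ≈ 2.7.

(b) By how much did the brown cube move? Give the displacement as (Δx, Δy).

(-0.5, -0.4)

The brown cube started near (12.1, 2.9) and ended near (11.6, 2.5).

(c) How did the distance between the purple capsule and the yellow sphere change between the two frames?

-0.4

The distance was about 2.6 in the first image and 2.2 in the second, so they moved 0.4 units closer together.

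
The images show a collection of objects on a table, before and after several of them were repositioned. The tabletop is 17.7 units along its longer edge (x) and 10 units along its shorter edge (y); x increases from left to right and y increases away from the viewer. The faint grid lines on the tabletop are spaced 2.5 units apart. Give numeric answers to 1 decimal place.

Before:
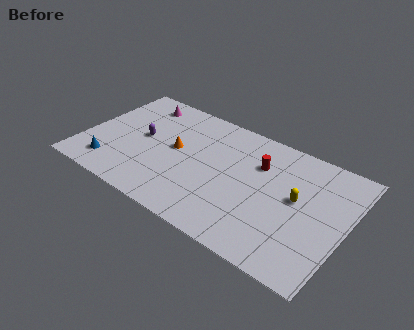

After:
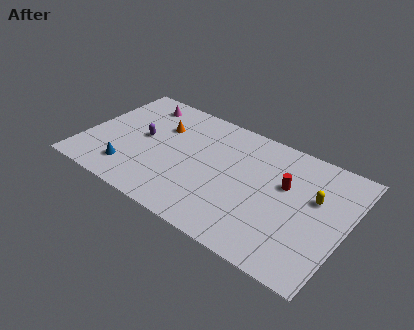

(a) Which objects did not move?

the purple capsule and the magenta cone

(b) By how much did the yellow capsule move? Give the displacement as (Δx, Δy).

(1.1, 0.7)

The yellow capsule started near (14.4, 5.5) and ended near (15.5, 6.2).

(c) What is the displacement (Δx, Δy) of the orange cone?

(-1.3, 1.5)

From the two frames, the orange cone sits at roughly (6.1, 5.4) before and (4.8, 6.9) after.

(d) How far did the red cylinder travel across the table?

2.1

The red cylinder moved from about (11.6, 7.0) to (13.5, 6.2), a distance of √(1.9² + 0.8²) ≈ 2.1.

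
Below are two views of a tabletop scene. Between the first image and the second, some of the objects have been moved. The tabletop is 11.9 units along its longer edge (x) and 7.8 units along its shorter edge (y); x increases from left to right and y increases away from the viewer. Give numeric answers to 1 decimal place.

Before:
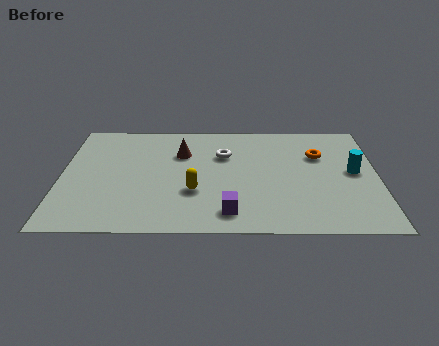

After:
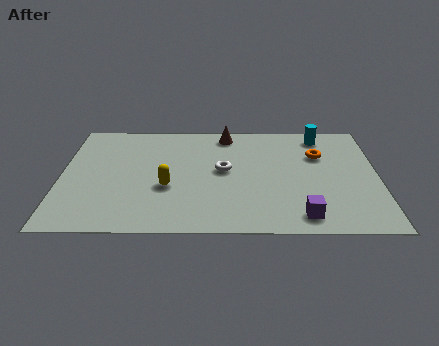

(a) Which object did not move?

the orange torus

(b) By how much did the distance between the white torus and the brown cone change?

+1.0

They were about 1.6 units apart before and 2.6 after — 1.0 units further apart.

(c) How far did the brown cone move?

2.2

The brown cone was near (4.5, 5.4) before and (6.2, 6.8) after, so it travelled √(1.7² + 1.4²) ≈ 2.2 units.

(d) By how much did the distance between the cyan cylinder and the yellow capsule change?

+0.7

Before: roughly 6.2 units apart; after: 6.9. That's 0.7 units further apart.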